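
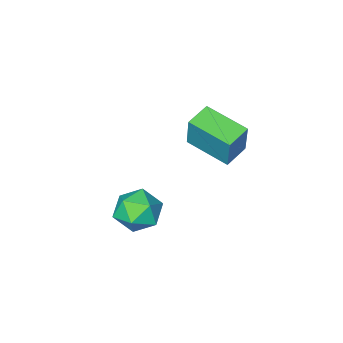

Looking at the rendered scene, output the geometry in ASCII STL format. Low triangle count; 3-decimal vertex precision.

solid 
facet normal -0.931 -0.299 0.212
outer loop
vertex -3.612 -3.71 -0.413
vertex -4.351 -1.718 -0.853
vertex -3.862 -4.198 -2.201
endloop
endfacet
facet normal 0.340 -0.918 0.203
outer loop
vertex -2.689 -3.822 -2.467
vertex -3.612 -3.71 -0.413
vertex -3.862 -4.198 -2.201
endloop
endfacet
facet normal -0.931 -0.298 0.211
outer loop
vertex -3.862 -4.198 -2.201
vertex -4.351 -1.718 -0.853
vertex -4.6 -2.205 -2.641
endloop
endfacet
facet normal -0.133 -0.260 -0.956
outer loop
vertex -4.6 -2.205 -2.641
vertex -2.689 -3.822 -2.467
vertex -3.862 -4.198 -2.201
endloop
endfacet
facet normal 0.133 0.261 0.956
outer loop
vertex -3.612 -3.71 -0.413
vertex -3.178 -1.342 -1.119
vertex -4.351 -1.718 -0.853
endloop
endfacet
facet normal 0.340 -0.918 0.203
outer loop
vertex -2.44 -3.335 -0.679
vertex -3.612 -3.71 -0.413
vertex -2.689 -3.822 -2.467
endloop
endfacet
facet normal 0.134 0.261 0.956
outer loop
vertex -2.44 -3.335 -0.679
vertex -3.178 -1.342 -1.119
vertex -3.612 -3.71 -0.413
endloop
endfacet
facet normal -0.340 0.918 -0.203
outer loop
vertex -4.351 -1.718 -0.853
vertex -3.178 -1.342 -1.119
vertex -4.6 -2.205 -2.641
endloop
endfacet
facet normal -0.134 -0.261 -0.956
outer loop
vertex -3.428 -1.83 -2.907
vertex -2.689 -3.822 -2.467
vertex -4.6 -2.205 -2.641
endloop
endfacet
facet normal -0.340 0.918 -0.203
outer loop
vertex -4.6 -2.205 -2.641
vertex -3.178 -1.342 -1.119
vertex -3.428 -1.83 -2.907
endloop
endfacet
facet normal 0.931 0.299 -0.211
outer loop
vertex -3.428 -1.83 -2.907
vertex -2.44 -3.335 -0.679
vertex -2.689 -3.822 -2.467
endloop
endfacet
facet normal 0.931 0.298 -0.211
outer loop
vertex -3.178 -1.342 -1.119
vertex -2.44 -3.335 -0.679
vertex -3.428 -1.83 -2.907
endloop
endfacet
facet normal -0.631 0.260 0.730
outer loop
vertex 0.346 -0.976 -2.957
vertex 0.89 -1.669 -2.24
vertex 1.218 -0.586 -2.342
endloop
endfacet
facet normal -0.544 0.796 0.267
outer loop
vertex 0.346 -0.976 -2.957
vertex 1.218 -0.586 -2.342
vertex 1.116 -0.29 -3.433
endloop
endfacet
facet normal -0.735 0.562 -0.379
outer loop
vertex 0.346 -0.976 -2.957
vertex 1.116 -0.29 -3.433
vertex 0.724 -1.189 -4.006
endloop
endfacet
facet normal -0.942 -0.119 -0.315
outer loop
vertex 0.346 -0.976 -2.957
vertex 0.724 -1.189 -4.006
vertex 0.585 -2.041 -3.269
endloop
endfacet
facet normal -0.877 -0.305 0.370
outer loop
vertex 0.346 -0.976 -2.957
vertex 0.585 -2.041 -3.269
vertex 0.89 -1.669 -2.24
endloop
endfacet
facet normal 0.151 0.958 0.246
outer loop
vertex 1.116 -0.29 -3.433
vertex 1.218 -0.586 -2.342
vertex 2.135 -0.559 -3.011
endloop
endfacet
facet normal 0.009 0.091 0.996
outer loop
vertex 1.218 -0.586 -2.342
vertex 0.89 -1.669 -2.24
vertex 1.996 -1.411 -2.274
endloop
endfacet
facet normal -0.388 -0.824 0.413
outer loop
vertex 0.89 -1.669 -2.24
vertex 0.585 -2.041 -3.269
vertex 1.604 -2.31 -2.847
endloop
endfacet
facet normal -0.493 -0.522 -0.696
outer loop
vertex 0.585 -2.041 -3.269
vertex 0.724 -1.189 -4.006
vertex 1.502 -2.014 -3.938
endloop
endfacet
facet normal -0.160 0.579 -0.799
outer loop
vertex 0.724 -1.189 -4.006
vertex 1.116 -0.29 -3.433
vertex 1.83 -0.931 -4.04
endloop
endfacet
facet normal 0.942 0.119 0.315
outer loop
vertex 2.374 -1.624 -3.323
vertex 2.135 -0.559 -3.011
vertex 1.996 -1.411 -2.274
endloop
endfacet
facet normal 0.735 -0.562 0.379
outer loop
vertex 2.374 -1.624 -3.323
vertex 1.996 -1.411 -2.274
vertex 1.604 -2.31 -2.847
endloop
endfacet
facet normal 0.544 -0.796 -0.267
outer loop
vertex 2.374 -1.624 -3.323
vertex 1.604 -2.31 -2.847
vertex 1.502 -2.014 -3.938
endloop
endfacet
facet normal 0.631 -0.260 -0.730
outer loop
vertex 2.374 -1.624 -3.323
vertex 1.502 -2.014 -3.938
vertex 1.83 -0.931 -4.04
endloop
endfacet
facet normal 0.877 0.305 -0.370
outer loop
vertex 2.374 -1.624 -3.323
vertex 1.83 -0.931 -4.04
vertex 2.135 -0.559 -3.011
endloop
endfacet
facet normal 0.493 0.522 0.696
outer loop
vertex 1.996 -1.411 -2.274
vertex 2.135 -0.559 -3.011
vertex 1.218 -0.586 -2.342
endloop
endfacet
facet normal 0.160 -0.579 0.799
outer loop
vertex 1.604 -2.31 -2.847
vertex 1.996 -1.411 -2.274
vertex 0.89 -1.669 -2.24
endloop
endfacet
facet normal -0.151 -0.958 -0.246
outer loop
vertex 1.502 -2.014 -3.938
vertex 1.604 -2.31 -2.847
vertex 0.585 -2.041 -3.269
endloop
endfacet
facet normal -0.009 -0.091 -0.996
outer loop
vertex 1.83 -0.931 -4.04
vertex 1.502 -2.014 -3.938
vertex 0.724 -1.189 -4.006
endloop
endfacet
facet normal 0.388 0.824 -0.413
outer loop
vertex 2.135 -0.559 -3.011
vertex 1.83 -0.931 -4.04
vertex 1.116 -0.29 -3.433
endloop
endfacet

endsolid


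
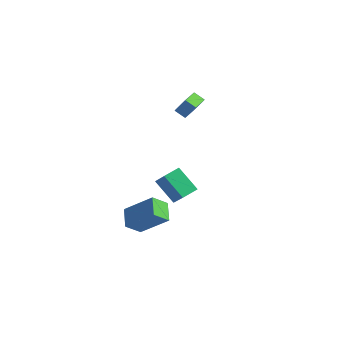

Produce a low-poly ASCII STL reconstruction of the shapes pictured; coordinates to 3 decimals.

solid 
facet normal -0.716 -0.291 -0.635
outer loop
vertex -1.244 -4.153 -2.087
vertex -0.902 -3.273 -2.876
vertex -0.392 -4.998 -2.66
endloop
endfacet
facet normal -0.278 -0.715 0.642
outer loop
vertex 1.162 -4.367 -1.284
vertex -1.244 -4.153 -2.087
vertex -0.392 -4.998 -2.66
endloop
endfacet
facet normal -0.717 -0.291 -0.633
outer loop
vertex -0.392 -4.998 -2.66
vertex -0.902 -3.273 -2.876
vertex -0.051 -4.119 -3.45
endloop
endfacet
facet normal 0.640 -0.636 -0.431
outer loop
vertex -0.051 -4.119 -3.45
vertex 1.162 -4.367 -1.284
vertex -0.392 -4.998 -2.66
endloop
endfacet
facet normal -0.640 0.636 0.431
outer loop
vertex -1.244 -4.153 -2.087
vertex 0.652 -2.642 -1.5
vertex -0.902 -3.273 -2.876
endloop
endfacet
facet normal -0.278 -0.715 0.642
outer loop
vertex 0.311 -3.521 -0.71
vertex -1.244 -4.153 -2.087
vertex 1.162 -4.367 -1.284
endloop
endfacet
facet normal -0.640 0.636 0.431
outer loop
vertex 0.311 -3.521 -0.71
vertex 0.652 -2.642 -1.5
vertex -1.244 -4.153 -2.087
endloop
endfacet
facet normal 0.278 0.715 -0.642
outer loop
vertex -0.902 -3.273 -2.876
vertex 0.652 -2.642 -1.5
vertex -0.051 -4.119 -3.45
endloop
endfacet
facet normal 0.640 -0.636 -0.431
outer loop
vertex 1.504 -3.487 -2.073
vertex 1.162 -4.367 -1.284
vertex -0.051 -4.119 -3.45
endloop
endfacet
facet normal 0.278 0.715 -0.642
outer loop
vertex -0.051 -4.119 -3.45
vertex 0.652 -2.642 -1.5
vertex 1.504 -3.487 -2.073
endloop
endfacet
facet normal 0.716 0.290 0.634
outer loop
vertex 1.504 -3.487 -2.073
vertex 0.311 -3.521 -0.71
vertex 1.162 -4.367 -1.284
endloop
endfacet
facet normal 0.716 0.292 0.634
outer loop
vertex 0.652 -2.642 -1.5
vertex 0.311 -3.521 -0.71
vertex 1.504 -3.487 -2.073
endloop
endfacet
facet normal -0.508 -0.174 -0.844
outer loop
vertex -3.657 2.899 1.668
vertex -4.008 4.109 1.629
vertex -2.997 3.077 1.234
endloop
endfacet
facet normal 0.279 -0.960 0.030
outer loop
vertex -2.372 3.291 2.271
vertex -3.657 2.899 1.668
vertex -2.997 3.077 1.234
endloop
endfacet
facet normal -0.508 -0.175 -0.843
outer loop
vertex -2.997 3.077 1.234
vertex -4.008 4.109 1.629
vertex -3.347 4.286 1.194
endloop
endfacet
facet normal 0.815 0.218 -0.536
outer loop
vertex -3.347 4.286 1.194
vertex -2.372 3.291 2.271
vertex -2.997 3.077 1.234
endloop
endfacet
facet normal -0.815 -0.219 0.536
outer loop
vertex -3.657 2.899 1.668
vertex -3.383 4.323 2.666
vertex -4.008 4.109 1.629
endloop
endfacet
facet normal 0.278 -0.960 0.032
outer loop
vertex -3.033 3.114 2.706
vertex -3.657 2.899 1.668
vertex -2.372 3.291 2.271
endloop
endfacet
facet normal -0.816 -0.218 0.536
outer loop
vertex -3.033 3.114 2.706
vertex -3.383 4.323 2.666
vertex -3.657 2.899 1.668
endloop
endfacet
facet normal -0.277 0.960 -0.031
outer loop
vertex -4.008 4.109 1.629
vertex -3.383 4.323 2.666
vertex -3.347 4.286 1.194
endloop
endfacet
facet normal 0.815 0.219 -0.536
outer loop
vertex -2.723 4.501 2.232
vertex -2.372 3.291 2.271
vertex -3.347 4.286 1.194
endloop
endfacet
facet normal -0.279 0.960 -0.031
outer loop
vertex -3.347 4.286 1.194
vertex -3.383 4.323 2.666
vertex -2.723 4.501 2.232
endloop
endfacet
facet normal 0.508 0.175 0.843
outer loop
vertex -2.723 4.501 2.232
vertex -3.033 3.114 2.706
vertex -2.372 3.291 2.271
endloop
endfacet
facet normal 0.508 0.175 0.844
outer loop
vertex -3.383 4.323 2.666
vertex -3.033 3.114 2.706
vertex -2.723 4.501 2.232
endloop
endfacet
facet normal -0.739 -0.024 0.673
outer loop
vertex 0.882 -3.184 1.14
vertex 1.077 -2.183 1.39
vertex -0.245 -2.66 -0.078
endloop
endfacet
facet normal -0.186 -0.953 -0.238
outer loop
vertex 1.063 -2.617 -1.27
vertex 0.882 -3.184 1.14
vertex -0.245 -2.66 -0.078
endloop
endfacet
facet normal -0.739 -0.024 0.673
outer loop
vertex -0.245 -2.66 -0.078
vertex 1.077 -2.183 1.39
vertex -0.05 -1.659 0.172
endloop
endfacet
facet normal -0.648 0.301 -0.700
outer loop
vertex -0.05 -1.659 0.172
vertex 1.063 -2.617 -1.27
vertex -0.245 -2.66 -0.078
endloop
endfacet
facet normal 0.648 -0.301 0.700
outer loop
vertex 0.882 -3.184 1.14
vertex 2.385 -2.14 0.198
vertex 1.077 -2.183 1.39
endloop
endfacet
facet normal -0.186 -0.953 -0.238
outer loop
vertex 2.19 -3.141 -0.052
vertex 0.882 -3.184 1.14
vertex 1.063 -2.617 -1.27
endloop
endfacet
facet normal 0.648 -0.301 0.700
outer loop
vertex 2.19 -3.141 -0.052
vertex 2.385 -2.14 0.198
vertex 0.882 -3.184 1.14
endloop
endfacet
facet normal 0.186 0.953 0.238
outer loop
vertex 1.077 -2.183 1.39
vertex 2.385 -2.14 0.198
vertex -0.05 -1.659 0.172
endloop
endfacet
facet normal -0.648 0.301 -0.700
outer loop
vertex 1.258 -1.616 -1.02
vertex 1.063 -2.617 -1.27
vertex -0.05 -1.659 0.172
endloop
endfacet
facet normal 0.186 0.953 0.238
outer loop
vertex -0.05 -1.659 0.172
vertex 2.385 -2.14 0.198
vertex 1.258 -1.616 -1.02
endloop
endfacet
facet normal 0.739 0.024 -0.673
outer loop
vertex 1.258 -1.616 -1.02
vertex 2.19 -3.141 -0.052
vertex 1.063 -2.617 -1.27
endloop
endfacet
facet normal 0.739 0.024 -0.673
outer loop
vertex 2.385 -2.14 0.198
vertex 2.19 -3.141 -0.052
vertex 1.258 -1.616 -1.02
endloop
endfacet

endsolid


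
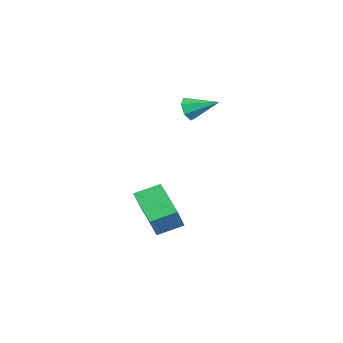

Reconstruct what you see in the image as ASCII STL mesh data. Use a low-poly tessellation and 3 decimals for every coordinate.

solid 
facet normal -0.849 -0.343 0.401
outer loop
vertex 3.404 -3.24 -0.976
vertex 3.145 -2.07 -0.523
vertex 2.775 -2.957 -2.066
endloop
endfacet
facet normal 0.202 -0.913 -0.354
outer loop
vertex 4.575 -2.23 -2.917
vertex 3.404 -3.24 -0.976
vertex 2.775 -2.957 -2.066
endloop
endfacet
facet normal -0.849 -0.344 0.401
outer loop
vertex 2.775 -2.957 -2.066
vertex 3.145 -2.07 -0.523
vertex 2.516 -1.788 -1.613
endloop
endfacet
facet normal -0.488 0.219 -0.845
outer loop
vertex 2.516 -1.788 -1.613
vertex 4.575 -2.23 -2.917
vertex 2.775 -2.957 -2.066
endloop
endfacet
facet normal 0.488 -0.219 0.845
outer loop
vertex 3.404 -3.24 -0.976
vertex 4.945 -1.343 -1.374
vertex 3.145 -2.07 -0.523
endloop
endfacet
facet normal 0.202 -0.913 -0.353
outer loop
vertex 5.204 -2.512 -1.827
vertex 3.404 -3.24 -0.976
vertex 4.575 -2.23 -2.917
endloop
endfacet
facet normal 0.488 -0.219 0.845
outer loop
vertex 5.204 -2.512 -1.827
vertex 4.945 -1.343 -1.374
vertex 3.404 -3.24 -0.976
endloop
endfacet
facet normal -0.202 0.914 0.353
outer loop
vertex 3.145 -2.07 -0.523
vertex 4.945 -1.343 -1.374
vertex 2.516 -1.788 -1.613
endloop
endfacet
facet normal -0.488 0.219 -0.845
outer loop
vertex 4.316 -1.06 -2.464
vertex 4.575 -2.23 -2.917
vertex 2.516 -1.788 -1.613
endloop
endfacet
facet normal -0.202 0.913 0.354
outer loop
vertex 2.516 -1.788 -1.613
vertex 4.945 -1.343 -1.374
vertex 4.316 -1.06 -2.464
endloop
endfacet
facet normal 0.849 0.343 -0.401
outer loop
vertex 4.316 -1.06 -2.464
vertex 5.204 -2.512 -1.827
vertex 4.575 -2.23 -2.917
endloop
endfacet
facet normal 0.849 0.344 -0.401
outer loop
vertex 4.945 -1.343 -1.374
vertex 5.204 -2.512 -1.827
vertex 4.316 -1.06 -2.464
endloop
endfacet
facet normal -0.304 -0.869 -0.391
outer loop
vertex 2.7 -1.203 4.032
vertex 2.314 -0.877 3.608
vertex 2.942 -1.063 3.533
endloop
endfacet
facet normal 0.905 -0.078 0.417
outer loop
vertex 2.7 -1.203 4.032
vertex 2.942 -1.063 3.533
vertex 2.766 0.417 4.192
endloop
endfacet
facet normal -0.304 -0.869 -0.391
outer loop
vertex 2.942 -1.063 3.533
vertex 2.314 -0.877 3.608
vertex 2.711 -0.783 3.09
endloop
endfacet
facet normal 0.914 0.250 -0.318
outer loop
vertex 2.942 -1.063 3.533
vertex 2.711 -0.783 3.09
vertex 2.766 0.417 4.192
endloop
endfacet
facet normal -0.305 -0.868 -0.391
outer loop
vertex 2.711 -0.783 3.09
vertex 2.314 -0.877 3.608
vertex 2.181 -0.573 3.037
endloop
endfacet
facet normal 0.321 0.633 -0.705
outer loop
vertex 2.711 -0.783 3.09
vertex 2.181 -0.573 3.037
vertex 2.766 0.417 4.192
endloop
endfacet
facet normal -0.304 -0.868 -0.392
outer loop
vertex 2.181 -0.573 3.037
vertex 2.314 -0.877 3.608
vertex 1.75 -0.592 3.414
endloop
endfacet
facet normal -0.430 0.782 -0.452
outer loop
vertex 2.181 -0.573 3.037
vertex 1.75 -0.592 3.414
vertex 2.766 0.417 4.192
endloop
endfacet
facet normal -0.304 -0.868 -0.392
outer loop
vertex 1.75 -0.592 3.414
vertex 2.314 -0.877 3.608
vertex 1.744 -0.826 3.937
endloop
endfacet
facet normal -0.772 0.583 0.252
outer loop
vertex 1.75 -0.592 3.414
vertex 1.744 -0.826 3.937
vertex 2.766 0.417 4.192
endloop
endfacet
facet normal -0.304 -0.868 -0.392
outer loop
vertex 1.744 -0.826 3.937
vertex 2.314 -0.877 3.608
vertex 2.166 -1.098 4.212
endloop
endfacet
facet normal -0.448 0.189 0.874
outer loop
vertex 1.744 -0.826 3.937
vertex 2.166 -1.098 4.212
vertex 2.766 0.417 4.192
endloop
endfacet
facet normal -0.303 -0.869 -0.392
outer loop
vertex 2.166 -1.098 4.212
vertex 2.314 -0.877 3.608
vertex 2.7 -1.203 4.032
endloop
endfacet
facet normal 0.299 -0.106 0.948
outer loop
vertex 2.166 -1.098 4.212
vertex 2.7 -1.203 4.032
vertex 2.766 0.417 4.192
endloop
endfacet

endsolid


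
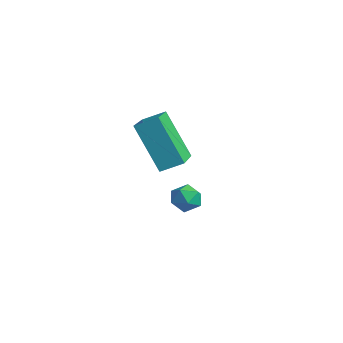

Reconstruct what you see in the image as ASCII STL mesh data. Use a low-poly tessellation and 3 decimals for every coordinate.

solid 
facet normal -0.377 0.833 -0.404
outer loop
vertex -2.005 -0.199 -3.908
vertex -2.472 -0.197 -3.468
vertex -1.921 0.109 -3.351
endloop
endfacet
facet normal 0.330 0.804 -0.494
outer loop
vertex -2.005 -0.199 -3.908
vertex -1.921 0.109 -3.351
vertex -1.444 -0.24 -3.6
endloop
endfacet
facet normal 0.482 0.205 -0.851
outer loop
vertex -2.005 -0.199 -3.908
vertex -1.444 -0.24 -3.6
vertex -1.7 -0.762 -3.871
endloop
endfacet
facet normal -0.132 -0.136 -0.982
outer loop
vertex -2.005 -0.199 -3.908
vertex -1.7 -0.762 -3.871
vertex -2.336 -0.735 -3.789
endloop
endfacet
facet normal -0.663 0.253 -0.705
outer loop
vertex -2.005 -0.199 -3.908
vertex -2.336 -0.735 -3.789
vertex -2.472 -0.197 -3.468
endloop
endfacet
facet normal 0.634 0.759 0.151
outer loop
vertex -1.444 -0.24 -3.6
vertex -1.921 0.109 -3.351
vertex -1.564 -0.265 -2.971
endloop
endfacet
facet normal -0.511 0.807 0.297
outer loop
vertex -1.921 0.109 -3.351
vertex -2.472 -0.197 -3.468
vertex -2.2 -0.238 -2.889
endloop
endfacet
facet normal -0.973 -0.132 -0.191
outer loop
vertex -2.472 -0.197 -3.468
vertex -2.336 -0.735 -3.789
vertex -2.456 -0.76 -3.16
endloop
endfacet
facet normal -0.115 -0.760 -0.640
outer loop
vertex -2.336 -0.735 -3.789
vertex -1.7 -0.762 -3.871
vertex -1.979 -1.109 -3.409
endloop
endfacet
facet normal 0.879 -0.209 -0.428
outer loop
vertex -1.7 -0.762 -3.871
vertex -1.444 -0.24 -3.6
vertex -1.428 -0.803 -3.292
endloop
endfacet
facet normal 0.132 0.136 0.982
outer loop
vertex -1.895 -0.801 -2.852
vertex -1.564 -0.265 -2.971
vertex -2.2 -0.238 -2.889
endloop
endfacet
facet normal -0.482 -0.205 0.851
outer loop
vertex -1.895 -0.801 -2.852
vertex -2.2 -0.238 -2.889
vertex -2.456 -0.76 -3.16
endloop
endfacet
facet normal -0.330 -0.804 0.494
outer loop
vertex -1.895 -0.801 -2.852
vertex -2.456 -0.76 -3.16
vertex -1.979 -1.109 -3.409
endloop
endfacet
facet normal 0.377 -0.833 0.404
outer loop
vertex -1.895 -0.801 -2.852
vertex -1.979 -1.109 -3.409
vertex -1.428 -0.803 -3.292
endloop
endfacet
facet normal 0.663 -0.253 0.705
outer loop
vertex -1.895 -0.801 -2.852
vertex -1.428 -0.803 -3.292
vertex -1.564 -0.265 -2.971
endloop
endfacet
facet normal 0.115 0.760 0.640
outer loop
vertex -2.2 -0.238 -2.889
vertex -1.564 -0.265 -2.971
vertex -1.921 0.109 -3.351
endloop
endfacet
facet normal -0.879 0.209 0.428
outer loop
vertex -2.456 -0.76 -3.16
vertex -2.2 -0.238 -2.889
vertex -2.472 -0.197 -3.468
endloop
endfacet
facet normal -0.634 -0.759 -0.151
outer loop
vertex -1.979 -1.109 -3.409
vertex -2.456 -0.76 -3.16
vertex -2.336 -0.735 -3.789
endloop
endfacet
facet normal 0.511 -0.807 -0.297
outer loop
vertex -1.428 -0.803 -3.292
vertex -1.979 -1.109 -3.409
vertex -1.7 -0.762 -3.871
endloop
endfacet
facet normal 0.973 0.132 0.191
outer loop
vertex -1.564 -0.265 -2.971
vertex -1.428 -0.803 -3.292
vertex -1.444 -0.24 -3.6
endloop
endfacet
facet normal -0.502 -0.754 -0.424
outer loop
vertex -1.13 -3.214 1.279
vertex -2.545 -1.892 0.606
vertex -0.057 -2.951 -0.459
endloop
endfacet
facet normal 0.690 -0.645 0.328
outer loop
vertex 0.385 -2.288 -0.086
vertex -1.13 -3.214 1.279
vertex -0.057 -2.951 -0.459
endloop
endfacet
facet normal -0.502 -0.754 -0.424
outer loop
vertex -0.057 -2.951 -0.459
vertex -2.545 -1.892 0.606
vertex -1.472 -1.629 -1.132
endloop
endfacet
facet normal 0.521 0.128 -0.844
outer loop
vertex -1.472 -1.629 -1.132
vertex 0.385 -2.288 -0.086
vertex -0.057 -2.951 -0.459
endloop
endfacet
facet normal -0.521 -0.128 0.844
outer loop
vertex -1.13 -3.214 1.279
vertex -2.103 -1.229 0.979
vertex -2.545 -1.892 0.606
endloop
endfacet
facet normal 0.690 -0.645 0.328
outer loop
vertex -0.688 -2.551 1.652
vertex -1.13 -3.214 1.279
vertex 0.385 -2.288 -0.086
endloop
endfacet
facet normal -0.521 -0.128 0.844
outer loop
vertex -0.688 -2.551 1.652
vertex -2.103 -1.229 0.979
vertex -1.13 -3.214 1.279
endloop
endfacet
facet normal -0.690 0.645 -0.328
outer loop
vertex -2.545 -1.892 0.606
vertex -2.103 -1.229 0.979
vertex -1.472 -1.629 -1.132
endloop
endfacet
facet normal 0.521 0.128 -0.844
outer loop
vertex -1.03 -0.966 -0.759
vertex 0.385 -2.288 -0.086
vertex -1.472 -1.629 -1.132
endloop
endfacet
facet normal -0.690 0.645 -0.328
outer loop
vertex -1.472 -1.629 -1.132
vertex -2.103 -1.229 0.979
vertex -1.03 -0.966 -0.759
endloop
endfacet
facet normal 0.502 0.754 0.424
outer loop
vertex -1.03 -0.966 -0.759
vertex -0.688 -2.551 1.652
vertex 0.385 -2.288 -0.086
endloop
endfacet
facet normal 0.502 0.754 0.424
outer loop
vertex -2.103 -1.229 0.979
vertex -0.688 -2.551 1.652
vertex -1.03 -0.966 -0.759
endloop
endfacet

endsolid


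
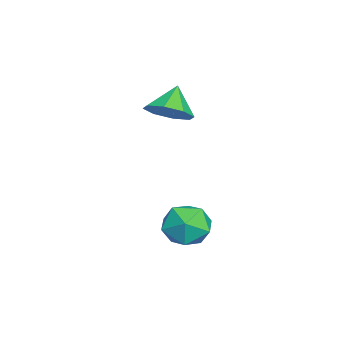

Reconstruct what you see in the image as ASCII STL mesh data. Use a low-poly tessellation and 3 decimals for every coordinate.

solid 
facet normal 0.645 -0.185 -0.741
outer loop
vertex 1.591 1.232 1.879
vertex 0.969 0.63 1.488
vertex 1.144 1.56 1.408
endloop
endfacet
facet normal 0.015 0.827 0.562
outer loop
vertex 1.591 1.232 1.879
vertex 1.144 1.56 1.408
vertex 0.131 0.87 2.452
endloop
endfacet
facet normal 0.645 -0.185 -0.742
outer loop
vertex 1.144 1.56 1.408
vertex 0.969 0.63 1.488
vertex 0.595 1.343 0.985
endloop
endfacet
facet normal -0.455 0.879 0.140
outer loop
vertex 1.144 1.56 1.408
vertex 0.595 1.343 0.985
vertex 0.131 0.87 2.452
endloop
endfacet
facet normal 0.644 -0.185 -0.742
outer loop
vertex 0.595 1.343 0.985
vertex 0.969 0.63 1.488
vertex 0.264 0.709 0.856
endloop
endfacet
facet normal -0.870 0.479 -0.121
outer loop
vertex 0.595 1.343 0.985
vertex 0.264 0.709 0.856
vertex 0.131 0.87 2.452
endloop
endfacet
facet normal 0.645 -0.184 -0.742
outer loop
vertex 0.264 0.709 0.856
vertex 0.969 0.63 1.488
vertex 0.347 0.028 1.097
endloop
endfacet
facet normal -0.987 -0.144 -0.068
outer loop
vertex 0.264 0.709 0.856
vertex 0.347 0.028 1.097
vertex 0.131 0.87 2.452
endloop
endfacet
facet normal 0.645 -0.184 -0.742
outer loop
vertex 0.347 0.028 1.097
vertex 0.969 0.63 1.488
vertex 0.794 -0.3 1.567
endloop
endfacet
facet normal -0.737 -0.620 0.268
outer loop
vertex 0.347 0.028 1.097
vertex 0.794 -0.3 1.567
vertex 0.131 0.87 2.452
endloop
endfacet
facet normal 0.644 -0.184 -0.742
outer loop
vertex 0.794 -0.3 1.567
vertex 0.969 0.63 1.488
vertex 1.344 -0.084 1.991
endloop
endfacet
facet normal -0.267 -0.673 0.690
outer loop
vertex 0.794 -0.3 1.567
vertex 1.344 -0.084 1.991
vertex 0.131 0.87 2.452
endloop
endfacet
facet normal 0.645 -0.184 -0.742
outer loop
vertex 1.344 -0.084 1.991
vertex 0.969 0.63 1.488
vertex 1.674 0.551 2.12
endloop
endfacet
facet normal 0.149 -0.271 0.951
outer loop
vertex 1.344 -0.084 1.991
vertex 1.674 0.551 2.12
vertex 0.131 0.87 2.452
endloop
endfacet
facet normal 0.645 -0.184 -0.742
outer loop
vertex 1.674 0.551 2.12
vertex 0.969 0.63 1.488
vertex 1.591 1.232 1.879
endloop
endfacet
facet normal 0.266 0.350 0.898
outer loop
vertex 1.674 0.551 2.12
vertex 1.591 1.232 1.879
vertex 0.131 0.87 2.452
endloop
endfacet
facet normal -0.400 0.004 0.917
outer loop
vertex 3.787 2.082 -1.704
vertex 2.993 1.543 -2.048
vertex 3.817 1.063 -1.687
endloop
endfacet
facet normal 0.313 0.025 0.949
outer loop
vertex 3.787 2.082 -1.704
vertex 3.817 1.063 -1.687
vertex 4.641 1.593 -1.973
endloop
endfacet
facet normal 0.533 0.604 0.593
outer loop
vertex 3.787 2.082 -1.704
vertex 4.641 1.593 -1.973
vertex 4.325 2.4 -2.511
endloop
endfacet
facet normal -0.044 0.939 0.341
outer loop
vertex 3.787 2.082 -1.704
vertex 4.325 2.4 -2.511
vertex 3.307 2.369 -2.557
endloop
endfacet
facet normal -0.620 0.569 0.540
outer loop
vertex 3.787 2.082 -1.704
vertex 3.307 2.369 -2.557
vertex 2.993 1.543 -2.048
endloop
endfacet
facet normal 0.567 -0.551 0.612
outer loop
vertex 4.641 1.593 -1.973
vertex 3.817 1.063 -1.687
vertex 4.373 0.751 -2.483
endloop
endfacet
facet normal -0.586 -0.585 0.560
outer loop
vertex 3.817 1.063 -1.687
vertex 2.993 1.543 -2.048
vertex 3.355 0.72 -2.529
endloop
endfacet
facet normal -0.943 0.329 -0.048
outer loop
vertex 2.993 1.543 -2.048
vertex 3.307 2.369 -2.557
vertex 3.039 1.527 -3.067
endloop
endfacet
facet normal -0.011 0.928 -0.372
outer loop
vertex 3.307 2.369 -2.557
vertex 4.325 2.4 -2.511
vertex 3.863 2.057 -3.353
endloop
endfacet
facet normal 0.922 0.385 0.036
outer loop
vertex 4.325 2.4 -2.511
vertex 4.641 1.593 -1.973
vertex 4.687 1.577 -2.992
endloop
endfacet
facet normal 0.044 -0.939 -0.341
outer loop
vertex 3.893 1.038 -3.336
vertex 4.373 0.751 -2.483
vertex 3.355 0.72 -2.529
endloop
endfacet
facet normal -0.533 -0.604 -0.593
outer loop
vertex 3.893 1.038 -3.336
vertex 3.355 0.72 -2.529
vertex 3.039 1.527 -3.067
endloop
endfacet
facet normal -0.313 -0.025 -0.949
outer loop
vertex 3.893 1.038 -3.336
vertex 3.039 1.527 -3.067
vertex 3.863 2.057 -3.353
endloop
endfacet
facet normal 0.400 -0.004 -0.917
outer loop
vertex 3.893 1.038 -3.336
vertex 3.863 2.057 -3.353
vertex 4.687 1.577 -2.992
endloop
endfacet
facet normal 0.620 -0.569 -0.540
outer loop
vertex 3.893 1.038 -3.336
vertex 4.687 1.577 -2.992
vertex 4.373 0.751 -2.483
endloop
endfacet
facet normal 0.011 -0.928 0.372
outer loop
vertex 3.355 0.72 -2.529
vertex 4.373 0.751 -2.483
vertex 3.817 1.063 -1.687
endloop
endfacet
facet normal -0.922 -0.385 -0.036
outer loop
vertex 3.039 1.527 -3.067
vertex 3.355 0.72 -2.529
vertex 2.993 1.543 -2.048
endloop
endfacet
facet normal -0.567 0.551 -0.612
outer loop
vertex 3.863 2.057 -3.353
vertex 3.039 1.527 -3.067
vertex 3.307 2.369 -2.557
endloop
endfacet
facet normal 0.586 0.585 -0.560
outer loop
vertex 4.687 1.577 -2.992
vertex 3.863 2.057 -3.353
vertex 4.325 2.4 -2.511
endloop
endfacet
facet normal 0.943 -0.329 0.048
outer loop
vertex 4.373 0.751 -2.483
vertex 4.687 1.577 -2.992
vertex 4.641 1.593 -1.973
endloop
endfacet

endsolid


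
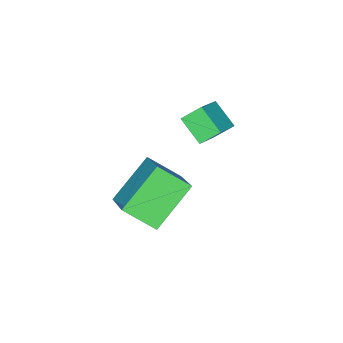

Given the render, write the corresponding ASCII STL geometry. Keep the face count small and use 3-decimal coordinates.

solid 
facet normal -0.545 0.552 0.631
outer loop
vertex -3.505 0.497 -0.625
vertex -2.239 0.849 0.16
vertex -3.333 1.491 -1.346
endloop
endfacet
facet normal -0.827 -0.229 -0.513
outer loop
vertex -2.821 0.971 -1.94
vertex -3.505 0.497 -0.625
vertex -3.333 1.491 -1.346
endloop
endfacet
facet normal -0.544 0.553 0.631
outer loop
vertex -3.333 1.491 -1.346
vertex -2.239 0.849 0.16
vertex -2.067 1.842 -0.562
endloop
endfacet
facet normal 0.138 0.801 -0.582
outer loop
vertex -2.067 1.842 -0.562
vertex -2.821 0.971 -1.94
vertex -3.333 1.491 -1.346
endloop
endfacet
facet normal -0.138 -0.801 0.582
outer loop
vertex -3.505 0.497 -0.625
vertex -1.727 0.329 -0.434
vertex -2.239 0.849 0.16
endloop
endfacet
facet normal -0.827 -0.230 -0.513
outer loop
vertex -2.993 -0.022 -1.218
vertex -3.505 0.497 -0.625
vertex -2.821 0.971 -1.94
endloop
endfacet
facet normal -0.138 -0.801 0.582
outer loop
vertex -2.993 -0.022 -1.218
vertex -1.727 0.329 -0.434
vertex -3.505 0.497 -0.625
endloop
endfacet
facet normal 0.827 0.229 0.513
outer loop
vertex -2.239 0.849 0.16
vertex -1.727 0.329 -0.434
vertex -2.067 1.842 -0.562
endloop
endfacet
facet normal 0.138 0.801 -0.582
outer loop
vertex -1.555 1.323 -1.155
vertex -2.821 0.971 -1.94
vertex -2.067 1.842 -0.562
endloop
endfacet
facet normal 0.827 0.229 0.513
outer loop
vertex -2.067 1.842 -0.562
vertex -1.727 0.329 -0.434
vertex -1.555 1.323 -1.155
endloop
endfacet
facet normal 0.545 -0.553 -0.631
outer loop
vertex -1.555 1.323 -1.155
vertex -2.993 -0.022 -1.218
vertex -2.821 0.971 -1.94
endloop
endfacet
facet normal 0.544 -0.552 -0.632
outer loop
vertex -1.727 0.329 -0.434
vertex -2.993 -0.022 -1.218
vertex -1.555 1.323 -1.155
endloop
endfacet
facet normal -0.778 0.098 0.620
outer loop
vertex -0.333 -0.054 -1.84
vertex 0.697 1.259 -0.756
vertex -0.859 1.049 -2.675
endloop
endfacet
facet normal -0.518 -0.659 -0.545
outer loop
vertex 0.783 0.841 -3.984
vertex -0.333 -0.054 -1.84
vertex -0.859 1.049 -2.675
endloop
endfacet
facet normal -0.778 0.098 0.620
outer loop
vertex -0.859 1.049 -2.675
vertex 0.697 1.259 -0.756
vertex 0.171 2.362 -1.591
endloop
endfacet
facet normal -0.356 0.745 -0.564
outer loop
vertex 0.171 2.362 -1.591
vertex 0.783 0.841 -3.984
vertex -0.859 1.049 -2.675
endloop
endfacet
facet normal 0.356 -0.745 0.564
outer loop
vertex -0.333 -0.054 -1.84
vertex 2.339 1.051 -2.065
vertex 0.697 1.259 -0.756
endloop
endfacet
facet normal -0.518 -0.659 -0.545
outer loop
vertex 1.309 -0.262 -3.149
vertex -0.333 -0.054 -1.84
vertex 0.783 0.841 -3.984
endloop
endfacet
facet normal 0.356 -0.745 0.564
outer loop
vertex 1.309 -0.262 -3.149
vertex 2.339 1.051 -2.065
vertex -0.333 -0.054 -1.84
endloop
endfacet
facet normal 0.518 0.659 0.545
outer loop
vertex 0.697 1.259 -0.756
vertex 2.339 1.051 -2.065
vertex 0.171 2.362 -1.591
endloop
endfacet
facet normal -0.356 0.745 -0.564
outer loop
vertex 1.813 2.154 -2.9
vertex 0.783 0.841 -3.984
vertex 0.171 2.362 -1.591
endloop
endfacet
facet normal 0.518 0.659 0.545
outer loop
vertex 0.171 2.362 -1.591
vertex 2.339 1.051 -2.065
vertex 1.813 2.154 -2.9
endloop
endfacet
facet normal 0.778 -0.098 -0.620
outer loop
vertex 1.813 2.154 -2.9
vertex 1.309 -0.262 -3.149
vertex 0.783 0.841 -3.984
endloop
endfacet
facet normal 0.778 -0.098 -0.620
outer loop
vertex 2.339 1.051 -2.065
vertex 1.309 -0.262 -3.149
vertex 1.813 2.154 -2.9
endloop
endfacet

endsolid


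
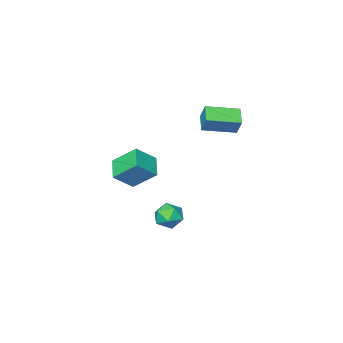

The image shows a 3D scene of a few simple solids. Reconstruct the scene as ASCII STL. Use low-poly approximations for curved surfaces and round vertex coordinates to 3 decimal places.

solid 
facet normal -0.516 -0.735 0.441
outer loop
vertex -0.974 0.277 4.669
vertex -2.627 1.234 4.331
vertex -1.076 -0.254 3.665
endloop
endfacet
facet normal 0.852 -0.493 0.174
outer loop
vertex -0.473 0.606 3.149
vertex -0.974 0.277 4.669
vertex -1.076 -0.254 3.665
endloop
endfacet
facet normal -0.515 -0.735 0.441
outer loop
vertex -1.076 -0.254 3.665
vertex -2.627 1.234 4.331
vertex -2.729 0.703 3.328
endloop
endfacet
facet normal -0.090 -0.465 -0.881
outer loop
vertex -2.729 0.703 3.328
vertex -0.473 0.606 3.149
vertex -1.076 -0.254 3.665
endloop
endfacet
facet normal 0.089 0.466 0.880
outer loop
vertex -0.974 0.277 4.669
vertex -2.024 2.094 3.815
vertex -2.627 1.234 4.331
endloop
endfacet
facet normal 0.852 -0.493 0.174
outer loop
vertex -0.371 1.137 4.152
vertex -0.974 0.277 4.669
vertex -0.473 0.606 3.149
endloop
endfacet
facet normal 0.090 0.466 0.880
outer loop
vertex -0.371 1.137 4.152
vertex -2.024 2.094 3.815
vertex -0.974 0.277 4.669
endloop
endfacet
facet normal -0.852 0.493 -0.174
outer loop
vertex -2.627 1.234 4.331
vertex -2.024 2.094 3.815
vertex -2.729 0.703 3.328
endloop
endfacet
facet normal -0.090 -0.466 -0.880
outer loop
vertex -2.126 1.563 2.811
vertex -0.473 0.606 3.149
vertex -2.729 0.703 3.328
endloop
endfacet
facet normal -0.852 0.493 -0.174
outer loop
vertex -2.729 0.703 3.328
vertex -2.024 2.094 3.815
vertex -2.126 1.563 2.811
endloop
endfacet
facet normal 0.515 0.735 -0.441
outer loop
vertex -2.126 1.563 2.811
vertex -0.371 1.137 4.152
vertex -0.473 0.606 3.149
endloop
endfacet
facet normal 0.515 0.735 -0.441
outer loop
vertex -2.024 2.094 3.815
vertex -0.371 1.137 4.152
vertex -2.126 1.563 2.811
endloop
endfacet
facet normal -0.727 -0.506 0.465
outer loop
vertex 0.025 -0.445 -3.223
vertex 0.263 -1.218 -3.693
vertex 0.661 -1.031 -2.867
endloop
endfacet
facet normal -0.475 0.018 0.880
outer loop
vertex 0.025 -0.445 -3.223
vertex 0.661 -1.031 -2.867
vertex 0.795 -0.106 -2.814
endloop
endfacet
facet normal -0.562 0.634 0.532
outer loop
vertex 0.025 -0.445 -3.223
vertex 0.795 -0.106 -2.814
vertex 0.479 0.278 -3.606
endloop
endfacet
facet normal -0.865 0.492 -0.098
outer loop
vertex 0.025 -0.445 -3.223
vertex 0.479 0.278 -3.606
vertex 0.15 -0.409 -4.15
endloop
endfacet
facet normal -0.967 -0.213 -0.139
outer loop
vertex 0.025 -0.445 -3.223
vertex 0.15 -0.409 -4.15
vertex 0.263 -1.218 -3.693
endloop
endfacet
facet normal 0.224 -0.088 0.971
outer loop
vertex 0.795 -0.106 -2.814
vertex 0.661 -1.031 -2.867
vertex 1.51 -0.671 -3.03
endloop
endfacet
facet normal -0.182 -0.937 0.300
outer loop
vertex 0.661 -1.031 -2.867
vertex 0.263 -1.218 -3.693
vertex 1.181 -1.358 -3.574
endloop
endfacet
facet normal -0.571 -0.463 -0.678
outer loop
vertex 0.263 -1.218 -3.693
vertex 0.15 -0.409 -4.15
vertex 0.865 -0.974 -4.366
endloop
endfacet
facet normal -0.405 0.679 -0.612
outer loop
vertex 0.15 -0.409 -4.15
vertex 0.479 0.278 -3.606
vertex 0.999 -0.049 -4.313
endloop
endfacet
facet normal 0.086 0.910 0.407
outer loop
vertex 0.479 0.278 -3.606
vertex 0.795 -0.106 -2.814
vertex 1.397 0.138 -3.487
endloop
endfacet
facet normal 0.865 -0.492 0.098
outer loop
vertex 1.635 -0.635 -3.957
vertex 1.51 -0.671 -3.03
vertex 1.181 -1.358 -3.574
endloop
endfacet
facet normal 0.562 -0.634 -0.532
outer loop
vertex 1.635 -0.635 -3.957
vertex 1.181 -1.358 -3.574
vertex 0.865 -0.974 -4.366
endloop
endfacet
facet normal 0.475 -0.018 -0.880
outer loop
vertex 1.635 -0.635 -3.957
vertex 0.865 -0.974 -4.366
vertex 0.999 -0.049 -4.313
endloop
endfacet
facet normal 0.727 0.506 -0.465
outer loop
vertex 1.635 -0.635 -3.957
vertex 0.999 -0.049 -4.313
vertex 1.397 0.138 -3.487
endloop
endfacet
facet normal 0.967 0.213 0.139
outer loop
vertex 1.635 -0.635 -3.957
vertex 1.397 0.138 -3.487
vertex 1.51 -0.671 -3.03
endloop
endfacet
facet normal 0.405 -0.679 0.612
outer loop
vertex 1.181 -1.358 -3.574
vertex 1.51 -0.671 -3.03
vertex 0.661 -1.031 -2.867
endloop
endfacet
facet normal -0.086 -0.910 -0.407
outer loop
vertex 0.865 -0.974 -4.366
vertex 1.181 -1.358 -3.574
vertex 0.263 -1.218 -3.693
endloop
endfacet
facet normal -0.224 0.088 -0.971
outer loop
vertex 0.999 -0.049 -4.313
vertex 0.865 -0.974 -4.366
vertex 0.15 -0.409 -4.15
endloop
endfacet
facet normal 0.182 0.937 -0.300
outer loop
vertex 1.397 0.138 -3.487
vertex 0.999 -0.049 -4.313
vertex 0.479 0.278 -3.606
endloop
endfacet
facet normal 0.571 0.463 0.678
outer loop
vertex 1.51 -0.671 -3.03
vertex 1.397 0.138 -3.487
vertex 0.795 -0.106 -2.814
endloop
endfacet
facet normal -0.418 0.635 0.650
outer loop
vertex 0.905 -1.565 0.509
vertex 2.042 -1.841 1.51
vertex 1.661 -0.49 -0.055
endloop
endfacet
facet normal -0.739 0.178 -0.650
outer loop
vertex 2.418 -1.639 -1.23
vertex 0.905 -1.565 0.509
vertex 1.661 -0.49 -0.055
endloop
endfacet
facet normal -0.419 0.635 0.650
outer loop
vertex 1.661 -0.49 -0.055
vertex 2.042 -1.841 1.51
vertex 2.798 -0.766 0.947
endloop
endfacet
facet normal 0.529 0.751 -0.394
outer loop
vertex 2.798 -0.766 0.947
vertex 2.418 -1.639 -1.23
vertex 1.661 -0.49 -0.055
endloop
endfacet
facet normal -0.529 -0.752 0.394
outer loop
vertex 0.905 -1.565 0.509
vertex 2.799 -2.99 0.335
vertex 2.042 -1.841 1.51
endloop
endfacet
facet normal -0.738 0.179 -0.650
outer loop
vertex 1.662 -2.714 -0.667
vertex 0.905 -1.565 0.509
vertex 2.418 -1.639 -1.23
endloop
endfacet
facet normal -0.529 -0.752 0.394
outer loop
vertex 1.662 -2.714 -0.667
vertex 2.799 -2.99 0.335
vertex 0.905 -1.565 0.509
endloop
endfacet
facet normal 0.738 -0.179 0.650
outer loop
vertex 2.042 -1.841 1.51
vertex 2.799 -2.99 0.335
vertex 2.798 -0.766 0.947
endloop
endfacet
facet normal 0.529 0.752 -0.394
outer loop
vertex 3.555 -1.915 -0.229
vertex 2.418 -1.639 -1.23
vertex 2.798 -0.766 0.947
endloop
endfacet
facet normal 0.739 -0.179 0.650
outer loop
vertex 2.798 -0.766 0.947
vertex 2.799 -2.99 0.335
vertex 3.555 -1.915 -0.229
endloop
endfacet
facet normal 0.418 -0.635 -0.650
outer loop
vertex 3.555 -1.915 -0.229
vertex 1.662 -2.714 -0.667
vertex 2.418 -1.639 -1.23
endloop
endfacet
facet normal 0.418 -0.635 -0.650
outer loop
vertex 2.799 -2.99 0.335
vertex 1.662 -2.714 -0.667
vertex 3.555 -1.915 -0.229
endloop
endfacet

endsolid


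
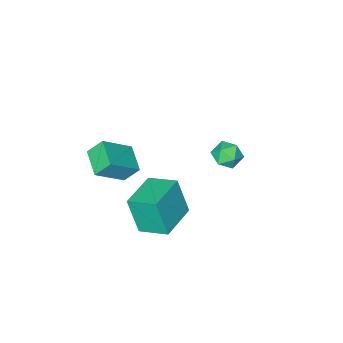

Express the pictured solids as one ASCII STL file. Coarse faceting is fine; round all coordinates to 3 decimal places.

solid 
facet normal 0.132 0.512 0.849
outer loop
vertex -3.121 0.94 -2.589
vertex -3.718 0.416 -2.18
vertex -2.853 0.192 -2.18
endloop
endfacet
facet normal 0.728 0.511 0.457
outer loop
vertex -3.121 0.94 -2.589
vertex -2.853 0.192 -2.18
vertex -2.51 0.414 -2.975
endloop
endfacet
facet normal 0.575 0.799 -0.178
outer loop
vertex -3.121 0.94 -2.589
vertex -2.51 0.414 -2.975
vertex -3.163 0.774 -3.467
endloop
endfacet
facet normal -0.115 0.977 -0.179
outer loop
vertex -3.121 0.94 -2.589
vertex -3.163 0.774 -3.467
vertex -3.91 0.776 -2.976
endloop
endfacet
facet normal -0.390 0.800 0.456
outer loop
vertex -3.121 0.94 -2.589
vertex -3.91 0.776 -2.976
vertex -3.718 0.416 -2.18
endloop
endfacet
facet normal 0.921 -0.168 0.351
outer loop
vertex -2.51 0.414 -2.975
vertex -2.853 0.192 -2.18
vertex -2.73 -0.436 -2.804
endloop
endfacet
facet normal -0.043 -0.166 0.985
outer loop
vertex -2.853 0.192 -2.18
vertex -3.718 0.416 -2.18
vertex -3.477 -0.434 -2.313
endloop
endfacet
facet normal -0.887 0.300 0.350
outer loop
vertex -3.718 0.416 -2.18
vertex -3.91 0.776 -2.976
vertex -4.13 -0.074 -2.805
endloop
endfacet
facet normal -0.444 0.586 -0.678
outer loop
vertex -3.91 0.776 -2.976
vertex -3.163 0.774 -3.467
vertex -3.787 0.148 -3.6
endloop
endfacet
facet normal 0.674 0.297 -0.677
outer loop
vertex -3.163 0.774 -3.467
vertex -2.51 0.414 -2.975
vertex -2.922 -0.076 -3.6
endloop
endfacet
facet normal 0.115 -0.977 0.179
outer loop
vertex -3.519 -0.6 -3.191
vertex -2.73 -0.436 -2.804
vertex -3.477 -0.434 -2.313
endloop
endfacet
facet normal -0.575 -0.799 0.178
outer loop
vertex -3.519 -0.6 -3.191
vertex -3.477 -0.434 -2.313
vertex -4.13 -0.074 -2.805
endloop
endfacet
facet normal -0.728 -0.511 -0.457
outer loop
vertex -3.519 -0.6 -3.191
vertex -4.13 -0.074 -2.805
vertex -3.787 0.148 -3.6
endloop
endfacet
facet normal -0.132 -0.512 -0.849
outer loop
vertex -3.519 -0.6 -3.191
vertex -3.787 0.148 -3.6
vertex -2.922 -0.076 -3.6
endloop
endfacet
facet normal 0.390 -0.800 -0.456
outer loop
vertex -3.519 -0.6 -3.191
vertex -2.922 -0.076 -3.6
vertex -2.73 -0.436 -2.804
endloop
endfacet
facet normal 0.444 -0.586 0.678
outer loop
vertex -3.477 -0.434 -2.313
vertex -2.73 -0.436 -2.804
vertex -2.853 0.192 -2.18
endloop
endfacet
facet normal -0.674 -0.297 0.677
outer loop
vertex -4.13 -0.074 -2.805
vertex -3.477 -0.434 -2.313
vertex -3.718 0.416 -2.18
endloop
endfacet
facet normal -0.921 0.168 -0.351
outer loop
vertex -3.787 0.148 -3.6
vertex -4.13 -0.074 -2.805
vertex -3.91 0.776 -2.976
endloop
endfacet
facet normal 0.043 0.166 -0.985
outer loop
vertex -2.922 -0.076 -3.6
vertex -3.787 0.148 -3.6
vertex -3.163 0.774 -3.467
endloop
endfacet
facet normal 0.887 -0.300 -0.350
outer loop
vertex -2.73 -0.436 -2.804
vertex -2.922 -0.076 -3.6
vertex -2.51 0.414 -2.975
endloop
endfacet
facet normal -0.919 -0.391 -0.039
outer loop
vertex 1.35 -0.299 -2.16
vertex 0.707 1.159 -1.627
vertex 1.156 0.36 -4.197
endloop
endfacet
facet normal 0.383 -0.868 -0.317
outer loop
vertex 3.133 1.201 -4.113
vertex 1.35 -0.299 -2.16
vertex 1.156 0.36 -4.197
endloop
endfacet
facet normal -0.919 -0.391 -0.039
outer loop
vertex 1.156 0.36 -4.197
vertex 0.707 1.159 -1.627
vertex 0.513 1.818 -3.664
endloop
endfacet
facet normal -0.090 0.307 -0.948
outer loop
vertex 0.513 1.818 -3.664
vertex 3.133 1.201 -4.113
vertex 1.156 0.36 -4.197
endloop
endfacet
facet normal 0.090 -0.307 0.948
outer loop
vertex 1.35 -0.299 -2.16
vertex 2.684 2.0 -1.543
vertex 0.707 1.159 -1.627
endloop
endfacet
facet normal 0.383 -0.868 -0.317
outer loop
vertex 3.327 0.542 -2.076
vertex 1.35 -0.299 -2.16
vertex 3.133 1.201 -4.113
endloop
endfacet
facet normal 0.090 -0.307 0.948
outer loop
vertex 3.327 0.542 -2.076
vertex 2.684 2.0 -1.543
vertex 1.35 -0.299 -2.16
endloop
endfacet
facet normal -0.383 0.868 0.317
outer loop
vertex 0.707 1.159 -1.627
vertex 2.684 2.0 -1.543
vertex 0.513 1.818 -3.664
endloop
endfacet
facet normal -0.090 0.307 -0.948
outer loop
vertex 2.49 2.659 -3.58
vertex 3.133 1.201 -4.113
vertex 0.513 1.818 -3.664
endloop
endfacet
facet normal -0.383 0.868 0.317
outer loop
vertex 0.513 1.818 -3.664
vertex 2.684 2.0 -1.543
vertex 2.49 2.659 -3.58
endloop
endfacet
facet normal 0.919 0.391 0.039
outer loop
vertex 2.49 2.659 -3.58
vertex 3.327 0.542 -2.076
vertex 3.133 1.201 -4.113
endloop
endfacet
facet normal 0.919 0.391 0.039
outer loop
vertex 2.684 2.0 -1.543
vertex 3.327 0.542 -2.076
vertex 2.49 2.659 -3.58
endloop
endfacet
facet normal -0.778 0.154 -0.608
outer loop
vertex 1.392 -1.542 -0.56
vertex 1.981 -0.155 -0.962
vertex 1.973 -2.042 -1.43
endloop
endfacet
facet normal -0.378 -0.889 0.258
outer loop
vertex 3.499 -2.345 -0.238
vertex 1.392 -1.542 -0.56
vertex 1.973 -2.042 -1.43
endloop
endfacet
facet normal -0.778 0.154 -0.609
outer loop
vertex 1.973 -2.042 -1.43
vertex 1.981 -0.155 -0.962
vertex 2.563 -0.655 -1.833
endloop
endfacet
facet normal 0.501 -0.431 -0.751
outer loop
vertex 2.563 -0.655 -1.833
vertex 3.499 -2.345 -0.238
vertex 1.973 -2.042 -1.43
endloop
endfacet
facet normal -0.501 0.430 0.751
outer loop
vertex 1.392 -1.542 -0.56
vertex 3.507 -0.458 0.23
vertex 1.981 -0.155 -0.962
endloop
endfacet
facet normal -0.378 -0.889 0.258
outer loop
vertex 2.917 -1.845 0.633
vertex 1.392 -1.542 -0.56
vertex 3.499 -2.345 -0.238
endloop
endfacet
facet normal -0.501 0.431 0.750
outer loop
vertex 2.917 -1.845 0.633
vertex 3.507 -0.458 0.23
vertex 1.392 -1.542 -0.56
endloop
endfacet
facet normal 0.378 0.889 -0.258
outer loop
vertex 1.981 -0.155 -0.962
vertex 3.507 -0.458 0.23
vertex 2.563 -0.655 -1.833
endloop
endfacet
facet normal 0.502 -0.430 -0.750
outer loop
vertex 4.088 -0.958 -0.64
vertex 3.499 -2.345 -0.238
vertex 2.563 -0.655 -1.833
endloop
endfacet
facet normal 0.379 0.889 -0.258
outer loop
vertex 2.563 -0.655 -1.833
vertex 3.507 -0.458 0.23
vertex 4.088 -0.958 -0.64
endloop
endfacet
facet normal 0.778 -0.154 0.609
outer loop
vertex 4.088 -0.958 -0.64
vertex 2.917 -1.845 0.633
vertex 3.499 -2.345 -0.238
endloop
endfacet
facet normal 0.778 -0.154 0.609
outer loop
vertex 3.507 -0.458 0.23
vertex 2.917 -1.845 0.633
vertex 4.088 -0.958 -0.64
endloop
endfacet

endsolid


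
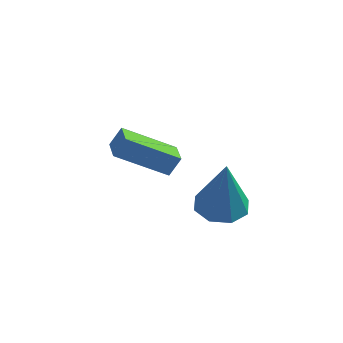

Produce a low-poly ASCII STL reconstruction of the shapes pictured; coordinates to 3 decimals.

solid 
facet normal -0.077 0.073 -0.994
outer loop
vertex -0.055 -1.597 0.203
vertex -0.83 -2.033 0.231
vertex -0.587 -1.178 0.275
endloop
endfacet
facet normal 0.605 0.703 0.374
outer loop
vertex -0.055 -1.597 0.203
vertex -0.587 -1.178 0.275
vertex -0.67 -2.187 2.309
endloop
endfacet
facet normal -0.078 0.073 -0.994
outer loop
vertex -0.587 -1.178 0.275
vertex -0.83 -2.033 0.231
vertex -1.262 -1.26 0.322
endloop
endfacet
facet normal -0.078 0.894 0.440
outer loop
vertex -0.587 -1.178 0.275
vertex -1.262 -1.26 0.322
vertex -0.67 -2.187 2.309
endloop
endfacet
facet normal -0.076 0.075 -0.994
outer loop
vertex -1.262 -1.26 0.322
vertex -0.83 -2.033 0.231
vertex -1.684 -1.794 0.314
endloop
endfacet
facet normal -0.699 0.545 0.463
outer loop
vertex -1.262 -1.26 0.322
vertex -1.684 -1.794 0.314
vertex -0.67 -2.187 2.309
endloop
endfacet
facet normal -0.076 0.072 -0.994
outer loop
vertex -1.684 -1.794 0.314
vertex -0.83 -2.033 0.231
vertex -1.606 -2.469 0.259
endloop
endfacet
facet normal -0.894 -0.138 0.427
outer loop
vertex -1.684 -1.794 0.314
vertex -1.606 -2.469 0.259
vertex -0.67 -2.187 2.309
endloop
endfacet
facet normal -0.078 0.075 -0.994
outer loop
vertex -1.606 -2.469 0.259
vertex -0.83 -2.033 0.231
vertex -1.074 -2.888 0.186
endloop
endfacet
facet normal -0.548 -0.758 0.354
outer loop
vertex -1.606 -2.469 0.259
vertex -1.074 -2.888 0.186
vertex -0.67 -2.187 2.309
endloop
endfacet
facet normal -0.077 0.074 -0.994
outer loop
vertex -1.074 -2.888 0.186
vertex -0.83 -2.033 0.231
vertex -0.399 -2.806 0.14
endloop
endfacet
facet normal 0.135 -0.948 0.287
outer loop
vertex -1.074 -2.888 0.186
vertex -0.399 -2.806 0.14
vertex -0.67 -2.187 2.309
endloop
endfacet
facet normal -0.077 0.074 -0.994
outer loop
vertex -0.399 -2.806 0.14
vertex -0.83 -2.033 0.231
vertex 0.023 -2.272 0.147
endloop
endfacet
facet normal 0.755 -0.600 0.266
outer loop
vertex -0.399 -2.806 0.14
vertex 0.023 -2.272 0.147
vertex -0.67 -2.187 2.309
endloop
endfacet
facet normal -0.077 0.074 -0.994
outer loop
vertex 0.023 -2.272 0.147
vertex -0.83 -2.033 0.231
vertex -0.055 -1.597 0.203
endloop
endfacet
facet normal 0.950 0.085 0.301
outer loop
vertex 0.023 -2.272 0.147
vertex -0.055 -1.597 0.203
vertex -0.67 -2.187 2.309
endloop
endfacet
facet normal -0.438 -0.345 -0.830
outer loop
vertex -4.829 0.88 -0.515
vertex -5.141 1.745 -0.71
vertex -3.058 1.272 -1.611
endloop
endfacet
facet normal 0.332 -0.920 0.207
outer loop
vertex -2.699 1.555 -0.93
vertex -4.829 0.88 -0.515
vertex -3.058 1.272 -1.611
endloop
endfacet
facet normal -0.438 -0.345 -0.831
outer loop
vertex -3.058 1.272 -1.611
vertex -5.141 1.745 -0.71
vertex -3.369 2.137 -1.806
endloop
endfacet
facet normal 0.836 0.184 -0.517
outer loop
vertex -3.369 2.137 -1.806
vertex -2.699 1.555 -0.93
vertex -3.058 1.272 -1.611
endloop
endfacet
facet normal -0.836 -0.185 0.517
outer loop
vertex -4.829 0.88 -0.515
vertex -4.782 2.028 -0.029
vertex -5.141 1.745 -0.71
endloop
endfacet
facet normal 0.332 -0.920 0.208
outer loop
vertex -4.471 1.163 0.166
vertex -4.829 0.88 -0.515
vertex -2.699 1.555 -0.93
endloop
endfacet
facet normal -0.836 -0.184 0.516
outer loop
vertex -4.471 1.163 0.166
vertex -4.782 2.028 -0.029
vertex -4.829 0.88 -0.515
endloop
endfacet
facet normal -0.332 0.920 -0.207
outer loop
vertex -5.141 1.745 -0.71
vertex -4.782 2.028 -0.029
vertex -3.369 2.137 -1.806
endloop
endfacet
facet normal 0.836 0.185 -0.516
outer loop
vertex -3.011 2.42 -1.125
vertex -2.699 1.555 -0.93
vertex -3.369 2.137 -1.806
endloop
endfacet
facet normal -0.332 0.920 -0.208
outer loop
vertex -3.369 2.137 -1.806
vertex -4.782 2.028 -0.029
vertex -3.011 2.42 -1.125
endloop
endfacet
facet normal 0.437 0.345 0.830
outer loop
vertex -3.011 2.42 -1.125
vertex -4.471 1.163 0.166
vertex -2.699 1.555 -0.93
endloop
endfacet
facet normal 0.438 0.345 0.830
outer loop
vertex -4.782 2.028 -0.029
vertex -4.471 1.163 0.166
vertex -3.011 2.42 -1.125
endloop
endfacet

endsolid


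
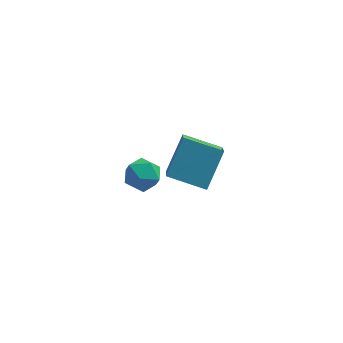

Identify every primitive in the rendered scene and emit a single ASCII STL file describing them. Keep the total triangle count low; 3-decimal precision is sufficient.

solid 
facet normal -0.932 0.244 0.267
outer loop
vertex -0.856 -1.216 -1.074
vertex -0.245 -0.128 0.065
vertex -0.871 0.343 -2.555
endloop
endfacet
facet normal -0.361 -0.644 -0.674
outer loop
vertex 0.565 -0.032 -2.965
vertex -0.856 -1.216 -1.074
vertex -0.871 0.343 -2.555
endloop
endfacet
facet normal -0.932 0.244 0.267
outer loop
vertex -0.871 0.343 -2.555
vertex -0.245 -0.128 0.065
vertex -0.26 1.432 -1.415
endloop
endfacet
facet normal -0.007 0.725 -0.689
outer loop
vertex -0.26 1.432 -1.415
vertex 0.565 -0.032 -2.965
vertex -0.871 0.343 -2.555
endloop
endfacet
facet normal 0.007 -0.725 0.689
outer loop
vertex -0.856 -1.216 -1.074
vertex 1.191 -0.503 -0.345
vertex -0.245 -0.128 0.065
endloop
endfacet
facet normal -0.362 -0.644 -0.675
outer loop
vertex 0.58 -1.592 -1.485
vertex -0.856 -1.216 -1.074
vertex 0.565 -0.032 -2.965
endloop
endfacet
facet normal 0.007 -0.725 0.689
outer loop
vertex 0.58 -1.592 -1.485
vertex 1.191 -0.503 -0.345
vertex -0.856 -1.216 -1.074
endloop
endfacet
facet normal 0.361 0.644 0.675
outer loop
vertex -0.245 -0.128 0.065
vertex 1.191 -0.503 -0.345
vertex -0.26 1.432 -1.415
endloop
endfacet
facet normal -0.007 0.725 -0.689
outer loop
vertex 1.176 1.056 -1.826
vertex 0.565 -0.032 -2.965
vertex -0.26 1.432 -1.415
endloop
endfacet
facet normal 0.362 0.644 0.674
outer loop
vertex -0.26 1.432 -1.415
vertex 1.191 -0.503 -0.345
vertex 1.176 1.056 -1.826
endloop
endfacet
facet normal 0.932 -0.244 -0.267
outer loop
vertex 1.176 1.056 -1.826
vertex 0.58 -1.592 -1.485
vertex 0.565 -0.032 -2.965
endloop
endfacet
facet normal 0.932 -0.244 -0.266
outer loop
vertex 1.191 -0.503 -0.345
vertex 0.58 -1.592 -1.485
vertex 1.176 1.056 -1.826
endloop
endfacet
facet normal -0.133 0.429 0.894
outer loop
vertex -1.66 -3.206 2.239
vertex -2.061 -3.76 2.445
vertex -1.355 -3.77 2.555
endloop
endfacet
facet normal 0.496 0.613 0.615
outer loop
vertex -1.66 -3.206 2.239
vertex -1.355 -3.77 2.555
vertex -1.039 -3.461 1.992
endloop
endfacet
facet normal 0.375 0.927 -0.014
outer loop
vertex -1.66 -3.206 2.239
vertex -1.039 -3.461 1.992
vertex -1.551 -3.261 1.535
endloop
endfacet
facet normal -0.329 0.936 -0.124
outer loop
vertex -1.66 -3.206 2.239
vertex -1.551 -3.261 1.535
vertex -2.183 -3.446 1.815
endloop
endfacet
facet normal -0.643 0.628 0.438
outer loop
vertex -1.66 -3.206 2.239
vertex -2.183 -3.446 1.815
vertex -2.061 -3.76 2.445
endloop
endfacet
facet normal 0.868 0.015 0.496
outer loop
vertex -1.039 -3.461 1.992
vertex -1.355 -3.77 2.555
vertex -1.057 -4.174 2.045
endloop
endfacet
facet normal -0.152 -0.284 0.947
outer loop
vertex -1.355 -3.77 2.555
vertex -2.061 -3.76 2.445
vertex -1.689 -4.359 2.325
endloop
endfacet
facet normal -0.977 0.040 0.209
outer loop
vertex -2.061 -3.76 2.445
vertex -2.183 -3.446 1.815
vertex -2.201 -4.159 1.868
endloop
endfacet
facet normal -0.468 0.539 -0.700
outer loop
vertex -2.183 -3.446 1.815
vertex -1.551 -3.261 1.535
vertex -1.885 -3.85 1.305
endloop
endfacet
facet normal 0.672 0.523 -0.524
outer loop
vertex -1.551 -3.261 1.535
vertex -1.039 -3.461 1.992
vertex -1.179 -3.86 1.415
endloop
endfacet
facet normal 0.329 -0.936 0.124
outer loop
vertex -1.58 -4.414 1.621
vertex -1.057 -4.174 2.045
vertex -1.689 -4.359 2.325
endloop
endfacet
facet normal -0.375 -0.927 0.014
outer loop
vertex -1.58 -4.414 1.621
vertex -1.689 -4.359 2.325
vertex -2.201 -4.159 1.868
endloop
endfacet
facet normal -0.496 -0.613 -0.615
outer loop
vertex -1.58 -4.414 1.621
vertex -2.201 -4.159 1.868
vertex -1.885 -3.85 1.305
endloop
endfacet
facet normal 0.133 -0.429 -0.894
outer loop
vertex -1.58 -4.414 1.621
vertex -1.885 -3.85 1.305
vertex -1.179 -3.86 1.415
endloop
endfacet
facet normal 0.643 -0.628 -0.438
outer loop
vertex -1.58 -4.414 1.621
vertex -1.179 -3.86 1.415
vertex -1.057 -4.174 2.045
endloop
endfacet
facet normal 0.468 -0.539 0.700
outer loop
vertex -1.689 -4.359 2.325
vertex -1.057 -4.174 2.045
vertex -1.355 -3.77 2.555
endloop
endfacet
facet normal -0.672 -0.523 0.524
outer loop
vertex -2.201 -4.159 1.868
vertex -1.689 -4.359 2.325
vertex -2.061 -3.76 2.445
endloop
endfacet
facet normal -0.868 -0.015 -0.496
outer loop
vertex -1.885 -3.85 1.305
vertex -2.201 -4.159 1.868
vertex -2.183 -3.446 1.815
endloop
endfacet
facet normal 0.152 0.284 -0.947
outer loop
vertex -1.179 -3.86 1.415
vertex -1.885 -3.85 1.305
vertex -1.551 -3.261 1.535
endloop
endfacet
facet normal 0.977 -0.040 -0.209
outer loop
vertex -1.057 -4.174 2.045
vertex -1.179 -3.86 1.415
vertex -1.039 -3.461 1.992
endloop
endfacet

endsolid


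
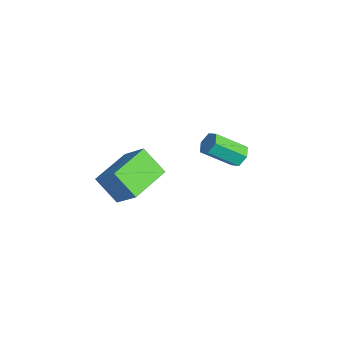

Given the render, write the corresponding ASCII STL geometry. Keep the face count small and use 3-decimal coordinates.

solid 
facet normal 0.117 0.786 -0.608
outer loop
vertex 1.901 1.713 -0.628
vertex 1.318 1.923 -0.469
vertex 1.828 2.109 -0.13
endloop
endfacet
facet normal 0.987 -0.022 0.162
outer loop
vertex 1.901 1.713 -0.628
vertex 1.828 2.109 -0.13
vertex 1.686 0.267 0.49
endloop
endfacet
facet normal 0.987 -0.022 0.162
outer loop
vertex 1.686 0.267 0.49
vertex 1.828 2.109 -0.13
vertex 1.613 0.663 0.988
endloop
endfacet
facet normal -0.117 -0.786 0.608
outer loop
vertex 1.686 0.267 0.49
vertex 1.613 0.663 0.988
vertex 1.102 0.477 0.649
endloop
endfacet
facet normal 0.117 0.786 -0.607
outer loop
vertex 1.828 2.109 -0.13
vertex 1.318 1.923 -0.469
vertex 1.244 2.319 0.029
endloop
endfacet
facet normal 0.394 0.525 0.755
outer loop
vertex 1.828 2.109 -0.13
vertex 1.244 2.319 0.029
vertex 1.613 0.663 0.988
endloop
endfacet
facet normal 0.394 0.525 0.755
outer loop
vertex 1.613 0.663 0.988
vertex 1.244 2.319 0.029
vertex 1.029 0.873 1.147
endloop
endfacet
facet normal -0.117 -0.786 0.608
outer loop
vertex 1.613 0.663 0.988
vertex 1.029 0.873 1.147
vertex 1.102 0.477 0.649
endloop
endfacet
facet normal 0.117 0.786 -0.607
outer loop
vertex 1.244 2.319 0.029
vertex 1.318 1.923 -0.469
vertex 0.734 2.133 -0.31
endloop
endfacet
facet normal -0.593 0.546 0.592
outer loop
vertex 1.244 2.319 0.029
vertex 0.734 2.133 -0.31
vertex 1.029 0.873 1.147
endloop
endfacet
facet normal -0.593 0.546 0.592
outer loop
vertex 1.029 0.873 1.147
vertex 0.734 2.133 -0.31
vertex 0.519 0.687 0.808
endloop
endfacet
facet normal -0.117 -0.786 0.608
outer loop
vertex 1.029 0.873 1.147
vertex 0.519 0.687 0.808
vertex 1.102 0.477 0.649
endloop
endfacet
facet normal 0.117 0.786 -0.608
outer loop
vertex 0.734 2.133 -0.31
vertex 1.318 1.923 -0.469
vertex 0.807 1.737 -0.808
endloop
endfacet
facet normal -0.987 0.022 -0.162
outer loop
vertex 0.734 2.133 -0.31
vertex 0.807 1.737 -0.808
vertex 0.519 0.687 0.808
endloop
endfacet
facet normal -0.987 0.022 -0.162
outer loop
vertex 0.519 0.687 0.808
vertex 0.807 1.737 -0.808
vertex 0.592 0.291 0.31
endloop
endfacet
facet normal -0.117 -0.786 0.608
outer loop
vertex 0.519 0.687 0.808
vertex 0.592 0.291 0.31
vertex 1.102 0.477 0.649
endloop
endfacet
facet normal 0.117 0.786 -0.608
outer loop
vertex 0.807 1.737 -0.808
vertex 1.318 1.923 -0.469
vertex 1.391 1.527 -0.967
endloop
endfacet
facet normal -0.394 -0.525 -0.755
outer loop
vertex 0.807 1.737 -0.808
vertex 1.391 1.527 -0.967
vertex 0.592 0.291 0.31
endloop
endfacet
facet normal -0.394 -0.525 -0.755
outer loop
vertex 0.592 0.291 0.31
vertex 1.391 1.527 -0.967
vertex 1.176 0.081 0.151
endloop
endfacet
facet normal -0.117 -0.786 0.607
outer loop
vertex 0.592 0.291 0.31
vertex 1.176 0.081 0.151
vertex 1.102 0.477 0.649
endloop
endfacet
facet normal 0.117 0.786 -0.608
outer loop
vertex 1.391 1.527 -0.967
vertex 1.318 1.923 -0.469
vertex 1.901 1.713 -0.628
endloop
endfacet
facet normal 0.593 -0.546 -0.592
outer loop
vertex 1.391 1.527 -0.967
vertex 1.901 1.713 -0.628
vertex 1.176 0.081 0.151
endloop
endfacet
facet normal 0.593 -0.546 -0.592
outer loop
vertex 1.176 0.081 0.151
vertex 1.901 1.713 -0.628
vertex 1.686 0.267 0.49
endloop
endfacet
facet normal -0.117 -0.786 0.607
outer loop
vertex 1.176 0.081 0.151
vertex 1.686 0.267 0.49
vertex 1.102 0.477 0.649
endloop
endfacet
facet normal -0.499 -0.479 0.722
outer loop
vertex 3.541 -4.526 1.796
vertex 2.238 -2.842 2.013
vertex 2.567 -5.14 0.714
endloop
endfacet
facet normal 0.609 -0.787 -0.101
outer loop
vertex 3.362 -4.378 -0.433
vertex 3.541 -4.526 1.796
vertex 2.567 -5.14 0.714
endloop
endfacet
facet normal -0.500 -0.479 0.721
outer loop
vertex 2.567 -5.14 0.714
vertex 2.238 -2.842 2.013
vertex 1.265 -3.456 0.931
endloop
endfacet
facet normal -0.616 -0.388 -0.685
outer loop
vertex 1.265 -3.456 0.931
vertex 3.362 -4.378 -0.433
vertex 2.567 -5.14 0.714
endloop
endfacet
facet normal 0.616 0.388 0.685
outer loop
vertex 3.541 -4.526 1.796
vertex 3.033 -2.08 0.866
vertex 2.238 -2.842 2.013
endloop
endfacet
facet normal 0.609 -0.787 -0.101
outer loop
vertex 4.335 -3.764 0.649
vertex 3.541 -4.526 1.796
vertex 3.362 -4.378 -0.433
endloop
endfacet
facet normal 0.617 0.388 0.685
outer loop
vertex 4.335 -3.764 0.649
vertex 3.033 -2.08 0.866
vertex 3.541 -4.526 1.796
endloop
endfacet
facet normal -0.609 0.787 0.101
outer loop
vertex 2.238 -2.842 2.013
vertex 3.033 -2.08 0.866
vertex 1.265 -3.456 0.931
endloop
endfacet
facet normal -0.616 -0.389 -0.685
outer loop
vertex 2.059 -2.694 -0.216
vertex 3.362 -4.378 -0.433
vertex 1.265 -3.456 0.931
endloop
endfacet
facet normal -0.609 0.787 0.101
outer loop
vertex 1.265 -3.456 0.931
vertex 3.033 -2.08 0.866
vertex 2.059 -2.694 -0.216
endloop
endfacet
facet normal 0.500 0.480 -0.721
outer loop
vertex 2.059 -2.694 -0.216
vertex 4.335 -3.764 0.649
vertex 3.362 -4.378 -0.433
endloop
endfacet
facet normal 0.500 0.479 -0.722
outer loop
vertex 3.033 -2.08 0.866
vertex 4.335 -3.764 0.649
vertex 2.059 -2.694 -0.216
endloop
endfacet

endsolid


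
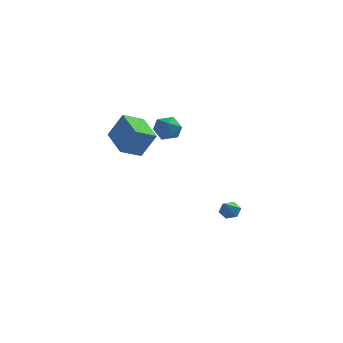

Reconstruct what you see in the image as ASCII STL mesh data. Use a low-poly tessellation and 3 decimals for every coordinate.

solid 
facet normal -0.888 0.254 0.383
outer loop
vertex -3.634 3.876 1.087
vertex -4.012 3.258 0.619
vertex -3.721 3.082 1.411
endloop
endfacet
facet normal -0.364 0.386 0.848
outer loop
vertex -3.634 3.876 1.087
vertex -3.721 3.082 1.411
vertex -2.986 3.518 1.528
endloop
endfacet
facet normal 0.096 0.837 0.539
outer loop
vertex -3.634 3.876 1.087
vertex -2.986 3.518 1.528
vertex -2.823 3.963 0.808
endloop
endfacet
facet normal -0.146 0.982 -0.117
outer loop
vertex -3.634 3.876 1.087
vertex -2.823 3.963 0.808
vertex -3.457 3.802 0.246
endloop
endfacet
facet normal -0.753 0.622 -0.213
outer loop
vertex -3.634 3.876 1.087
vertex -3.457 3.802 0.246
vertex -4.012 3.258 0.619
endloop
endfacet
facet normal -0.021 -0.226 0.974
outer loop
vertex -2.986 3.518 1.528
vertex -3.721 3.082 1.411
vertex -2.963 2.678 1.334
endloop
endfacet
facet normal -0.870 -0.441 0.221
outer loop
vertex -3.721 3.082 1.411
vertex -4.012 3.258 0.619
vertex -3.597 2.517 0.772
endloop
endfacet
facet normal -0.651 0.154 -0.744
outer loop
vertex -4.012 3.258 0.619
vertex -3.457 3.802 0.246
vertex -3.434 2.962 0.052
endloop
endfacet
facet normal 0.333 0.737 -0.587
outer loop
vertex -3.457 3.802 0.246
vertex -2.823 3.963 0.808
vertex -2.699 3.398 0.169
endloop
endfacet
facet normal 0.723 0.503 0.474
outer loop
vertex -2.823 3.963 0.808
vertex -2.986 3.518 1.528
vertex -2.408 3.222 0.961
endloop
endfacet
facet normal 0.146 -0.982 0.117
outer loop
vertex -2.786 2.604 0.493
vertex -2.963 2.678 1.334
vertex -3.597 2.517 0.772
endloop
endfacet
facet normal -0.096 -0.837 -0.539
outer loop
vertex -2.786 2.604 0.493
vertex -3.597 2.517 0.772
vertex -3.434 2.962 0.052
endloop
endfacet
facet normal 0.364 -0.386 -0.848
outer loop
vertex -2.786 2.604 0.493
vertex -3.434 2.962 0.052
vertex -2.699 3.398 0.169
endloop
endfacet
facet normal 0.888 -0.254 -0.383
outer loop
vertex -2.786 2.604 0.493
vertex -2.699 3.398 0.169
vertex -2.408 3.222 0.961
endloop
endfacet
facet normal 0.753 -0.622 0.213
outer loop
vertex -2.786 2.604 0.493
vertex -2.408 3.222 0.961
vertex -2.963 2.678 1.334
endloop
endfacet
facet normal -0.333 -0.737 0.587
outer loop
vertex -3.597 2.517 0.772
vertex -2.963 2.678 1.334
vertex -3.721 3.082 1.411
endloop
endfacet
facet normal -0.723 -0.503 -0.474
outer loop
vertex -3.434 2.962 0.052
vertex -3.597 2.517 0.772
vertex -4.012 3.258 0.619
endloop
endfacet
facet normal 0.021 0.226 -0.974
outer loop
vertex -2.699 3.398 0.169
vertex -3.434 2.962 0.052
vertex -3.457 3.802 0.246
endloop
endfacet
facet normal 0.870 0.441 -0.221
outer loop
vertex -2.408 3.222 0.961
vertex -2.699 3.398 0.169
vertex -2.823 3.963 0.808
endloop
endfacet
facet normal 0.651 -0.154 0.744
outer loop
vertex -2.963 2.678 1.334
vertex -2.408 3.222 0.961
vertex -2.986 3.518 1.528
endloop
endfacet
facet normal -0.069 0.811 -0.581
outer loop
vertex 0.926 2.257 -4.622
vertex 0.472 2.45 -4.298
vertex 1.024 2.601 -4.153
endloop
endfacet
facet normal 0.960 -0.279 0.004
outer loop
vertex 0.926 2.257 -4.622
vertex 1.024 2.601 -4.153
vertex 0.588 1.11 -3.342
endloop
endfacet
facet normal -0.070 0.812 -0.579
outer loop
vertex 1.024 2.601 -4.153
vertex 0.472 2.45 -4.298
vertex 0.57 2.793 -3.829
endloop
endfacet
facet normal 0.627 0.223 0.747
outer loop
vertex 1.024 2.601 -4.153
vertex 0.57 2.793 -3.829
vertex 0.588 1.11 -3.342
endloop
endfacet
facet normal -0.070 0.812 -0.579
outer loop
vertex 0.57 2.793 -3.829
vertex 0.472 2.45 -4.298
vertex 0.018 2.642 -3.974
endloop
endfacet
facet normal -0.311 0.261 0.914
outer loop
vertex 0.57 2.793 -3.829
vertex 0.018 2.642 -3.974
vertex 0.588 1.11 -3.342
endloop
endfacet
facet normal -0.070 0.812 -0.579
outer loop
vertex 0.018 2.642 -3.974
vertex 0.472 2.45 -4.298
vertex -0.079 2.299 -4.443
endloop
endfacet
facet normal -0.919 -0.202 0.338
outer loop
vertex 0.018 2.642 -3.974
vertex -0.079 2.299 -4.443
vertex 0.588 1.11 -3.342
endloop
endfacet
facet normal -0.070 0.812 -0.580
outer loop
vertex -0.079 2.299 -4.443
vertex 0.472 2.45 -4.298
vertex 0.374 2.106 -4.768
endloop
endfacet
facet normal -0.588 -0.702 -0.402
outer loop
vertex -0.079 2.299 -4.443
vertex 0.374 2.106 -4.768
vertex 0.588 1.11 -3.342
endloop
endfacet
facet normal -0.069 0.812 -0.580
outer loop
vertex 0.374 2.106 -4.768
vertex 0.472 2.45 -4.298
vertex 0.926 2.257 -4.622
endloop
endfacet
facet normal 0.354 -0.741 -0.571
outer loop
vertex 0.374 2.106 -4.768
vertex 0.926 2.257 -4.622
vertex 0.588 1.11 -3.342
endloop
endfacet
facet normal -0.602 -0.704 0.377
outer loop
vertex -2.045 -4.259 2.983
vertex -3.215 -2.948 3.561
vertex -2.805 -4.338 1.623
endloop
endfacet
facet normal 0.633 -0.708 -0.313
outer loop
vertex -2.065 -3.472 1.159
vertex -2.045 -4.259 2.983
vertex -2.805 -4.338 1.623
endloop
endfacet
facet normal -0.602 -0.704 0.377
outer loop
vertex -2.805 -4.338 1.623
vertex -3.215 -2.948 3.561
vertex -3.975 -3.027 2.201
endloop
endfacet
facet normal -0.487 -0.051 -0.872
outer loop
vertex -3.975 -3.027 2.201
vertex -2.065 -3.472 1.159
vertex -2.805 -4.338 1.623
endloop
endfacet
facet normal 0.487 0.051 0.872
outer loop
vertex -2.045 -4.259 2.983
vertex -2.475 -2.082 3.097
vertex -3.215 -2.948 3.561
endloop
endfacet
facet normal 0.633 -0.708 -0.313
outer loop
vertex -1.305 -3.393 2.519
vertex -2.045 -4.259 2.983
vertex -2.065 -3.472 1.159
endloop
endfacet
facet normal 0.487 0.051 0.872
outer loop
vertex -1.305 -3.393 2.519
vertex -2.475 -2.082 3.097
vertex -2.045 -4.259 2.983
endloop
endfacet
facet normal -0.633 0.708 0.313
outer loop
vertex -3.215 -2.948 3.561
vertex -2.475 -2.082 3.097
vertex -3.975 -3.027 2.201
endloop
endfacet
facet normal -0.487 -0.051 -0.872
outer loop
vertex -3.235 -2.161 1.737
vertex -2.065 -3.472 1.159
vertex -3.975 -3.027 2.201
endloop
endfacet
facet normal -0.633 0.708 0.313
outer loop
vertex -3.975 -3.027 2.201
vertex -2.475 -2.082 3.097
vertex -3.235 -2.161 1.737
endloop
endfacet
facet normal 0.602 0.704 -0.377
outer loop
vertex -3.235 -2.161 1.737
vertex -1.305 -3.393 2.519
vertex -2.065 -3.472 1.159
endloop
endfacet
facet normal 0.602 0.704 -0.377
outer loop
vertex -2.475 -2.082 3.097
vertex -1.305 -3.393 2.519
vertex -3.235 -2.161 1.737
endloop
endfacet

endsolid


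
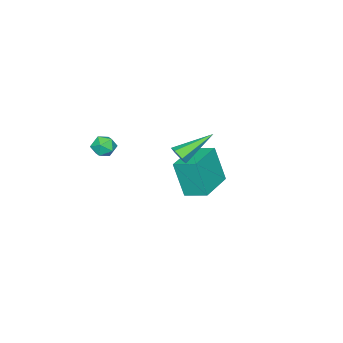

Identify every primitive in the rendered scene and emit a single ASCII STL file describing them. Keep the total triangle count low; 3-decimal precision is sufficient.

solid 
facet normal 0.752 -0.445 -0.486
outer loop
vertex 1.825 1.161 1.689
vertex 1.532 1.174 1.224
vertex 1.863 1.594 1.352
endloop
endfacet
facet normal 0.464 0.518 0.718
outer loop
vertex 1.825 1.161 1.689
vertex 1.863 1.594 1.352
vertex 0.028 2.066 2.196
endloop
endfacet
facet normal 0.752 -0.445 -0.486
outer loop
vertex 1.863 1.594 1.352
vertex 1.532 1.174 1.224
vertex 1.57 1.607 0.887
endloop
endfacet
facet normal 0.204 0.974 -0.101
outer loop
vertex 1.863 1.594 1.352
vertex 1.57 1.607 0.887
vertex 0.028 2.066 2.196
endloop
endfacet
facet normal 0.752 -0.445 -0.486
outer loop
vertex 1.57 1.607 0.887
vertex 1.532 1.174 1.224
vertex 1.239 1.187 0.759
endloop
endfacet
facet normal -0.434 0.558 -0.707
outer loop
vertex 1.57 1.607 0.887
vertex 1.239 1.187 0.759
vertex 0.028 2.066 2.196
endloop
endfacet
facet normal 0.751 -0.447 -0.486
outer loop
vertex 1.239 1.187 0.759
vertex 1.532 1.174 1.224
vertex 1.2 0.754 1.097
endloop
endfacet
facet normal -0.812 -0.312 -0.493
outer loop
vertex 1.239 1.187 0.759
vertex 1.2 0.754 1.097
vertex 0.028 2.066 2.196
endloop
endfacet
facet normal 0.751 -0.447 -0.485
outer loop
vertex 1.2 0.754 1.097
vertex 1.532 1.174 1.224
vertex 1.493 0.742 1.562
endloop
endfacet
facet normal -0.551 -0.767 0.328
outer loop
vertex 1.2 0.754 1.097
vertex 1.493 0.742 1.562
vertex 0.028 2.066 2.196
endloop
endfacet
facet normal 0.751 -0.448 -0.486
outer loop
vertex 1.493 0.742 1.562
vertex 1.532 1.174 1.224
vertex 1.825 1.161 1.689
endloop
endfacet
facet normal 0.086 -0.351 0.932
outer loop
vertex 1.493 0.742 1.562
vertex 1.825 1.161 1.689
vertex 0.028 2.066 2.196
endloop
endfacet
facet normal -0.992 -0.123 -0.013
outer loop
vertex -4.093 -1.805 -2.299
vertex -4.249 -0.583 -1.915
vertex -4.145 -1.171 -4.332
endloop
endfacet
facet normal 0.121 -0.947 -0.298
outer loop
vertex -2.091 -0.917 -4.305
vertex -4.093 -1.805 -2.299
vertex -4.145 -1.171 -4.332
endloop
endfacet
facet normal -0.992 -0.123 -0.013
outer loop
vertex -4.145 -1.171 -4.332
vertex -4.249 -0.583 -1.915
vertex -4.301 0.051 -3.947
endloop
endfacet
facet normal -0.024 0.298 -0.954
outer loop
vertex -4.301 0.051 -3.947
vertex -2.091 -0.917 -4.305
vertex -4.145 -1.171 -4.332
endloop
endfacet
facet normal 0.024 -0.297 0.955
outer loop
vertex -4.093 -1.805 -2.299
vertex -2.195 -0.329 -1.888
vertex -4.249 -0.583 -1.915
endloop
endfacet
facet normal 0.121 -0.947 -0.298
outer loop
vertex -2.039 -1.551 -2.273
vertex -4.093 -1.805 -2.299
vertex -2.091 -0.917 -4.305
endloop
endfacet
facet normal 0.025 -0.298 0.954
outer loop
vertex -2.039 -1.551 -2.273
vertex -2.195 -0.329 -1.888
vertex -4.093 -1.805 -2.299
endloop
endfacet
facet normal -0.121 0.947 0.298
outer loop
vertex -4.249 -0.583 -1.915
vertex -2.195 -0.329 -1.888
vertex -4.301 0.051 -3.947
endloop
endfacet
facet normal -0.025 0.297 -0.955
outer loop
vertex -2.247 0.305 -3.921
vertex -2.091 -0.917 -4.305
vertex -4.301 0.051 -3.947
endloop
endfacet
facet normal -0.121 0.947 0.298
outer loop
vertex -4.301 0.051 -3.947
vertex -2.195 -0.329 -1.888
vertex -2.247 0.305 -3.921
endloop
endfacet
facet normal 0.992 0.123 0.013
outer loop
vertex -2.247 0.305 -3.921
vertex -2.039 -1.551 -2.273
vertex -2.091 -0.917 -4.305
endloop
endfacet
facet normal 0.992 0.123 0.013
outer loop
vertex -2.195 -0.329 -1.888
vertex -2.039 -1.551 -2.273
vertex -2.247 0.305 -3.921
endloop
endfacet
facet normal -0.295 0.911 0.288
outer loop
vertex 3.191 -1.303 1.529
vertex 2.548 -1.493 1.471
vertex 2.871 -1.573 2.056
endloop
endfacet
facet normal 0.332 0.742 0.582
outer loop
vertex 3.191 -1.303 1.529
vertex 2.871 -1.573 2.056
vertex 3.505 -1.751 1.921
endloop
endfacet
facet normal 0.794 0.605 0.055
outer loop
vertex 3.191 -1.303 1.529
vertex 3.505 -1.751 1.921
vertex 3.575 -1.782 1.253
endloop
endfacet
facet normal 0.452 0.689 -0.567
outer loop
vertex 3.191 -1.303 1.529
vertex 3.575 -1.782 1.253
vertex 2.983 -1.623 0.974
endloop
endfacet
facet normal -0.221 0.878 -0.424
outer loop
vertex 3.191 -1.303 1.529
vertex 2.983 -1.623 0.974
vertex 2.548 -1.493 1.471
endloop
endfacet
facet normal 0.245 0.145 0.959
outer loop
vertex 3.505 -1.751 1.921
vertex 2.871 -1.573 2.056
vertex 3.057 -2.217 2.106
endloop
endfacet
facet normal -0.770 0.417 0.482
outer loop
vertex 2.871 -1.573 2.056
vertex 2.548 -1.493 1.471
vertex 2.465 -2.058 1.827
endloop
endfacet
facet normal -0.652 0.363 -0.666
outer loop
vertex 2.548 -1.493 1.471
vertex 2.983 -1.623 0.974
vertex 2.535 -2.089 1.159
endloop
endfacet
facet normal 0.438 0.057 -0.897
outer loop
vertex 2.983 -1.623 0.974
vertex 3.575 -1.782 1.253
vertex 3.169 -2.267 1.024
endloop
endfacet
facet normal 0.991 -0.078 0.107
outer loop
vertex 3.575 -1.782 1.253
vertex 3.505 -1.751 1.921
vertex 3.492 -2.347 1.609
endloop
endfacet
facet normal -0.452 -0.689 0.567
outer loop
vertex 2.849 -2.537 1.551
vertex 3.057 -2.217 2.106
vertex 2.465 -2.058 1.827
endloop
endfacet
facet normal -0.794 -0.605 -0.055
outer loop
vertex 2.849 -2.537 1.551
vertex 2.465 -2.058 1.827
vertex 2.535 -2.089 1.159
endloop
endfacet
facet normal -0.332 -0.742 -0.582
outer loop
vertex 2.849 -2.537 1.551
vertex 2.535 -2.089 1.159
vertex 3.169 -2.267 1.024
endloop
endfacet
facet normal 0.295 -0.911 -0.288
outer loop
vertex 2.849 -2.537 1.551
vertex 3.169 -2.267 1.024
vertex 3.492 -2.347 1.609
endloop
endfacet
facet normal 0.221 -0.878 0.424
outer loop
vertex 2.849 -2.537 1.551
vertex 3.492 -2.347 1.609
vertex 3.057 -2.217 2.106
endloop
endfacet
facet normal -0.438 -0.057 0.897
outer loop
vertex 2.465 -2.058 1.827
vertex 3.057 -2.217 2.106
vertex 2.871 -1.573 2.056
endloop
endfacet
facet normal -0.991 0.078 -0.107
outer loop
vertex 2.535 -2.089 1.159
vertex 2.465 -2.058 1.827
vertex 2.548 -1.493 1.471
endloop
endfacet
facet normal -0.245 -0.145 -0.959
outer loop
vertex 3.169 -2.267 1.024
vertex 2.535 -2.089 1.159
vertex 2.983 -1.623 0.974
endloop
endfacet
facet normal 0.770 -0.417 -0.482
outer loop
vertex 3.492 -2.347 1.609
vertex 3.169 -2.267 1.024
vertex 3.575 -1.782 1.253
endloop
endfacet
facet normal 0.652 -0.363 0.666
outer loop
vertex 3.057 -2.217 2.106
vertex 3.492 -2.347 1.609
vertex 3.505 -1.751 1.921
endloop
endfacet

endsolid
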